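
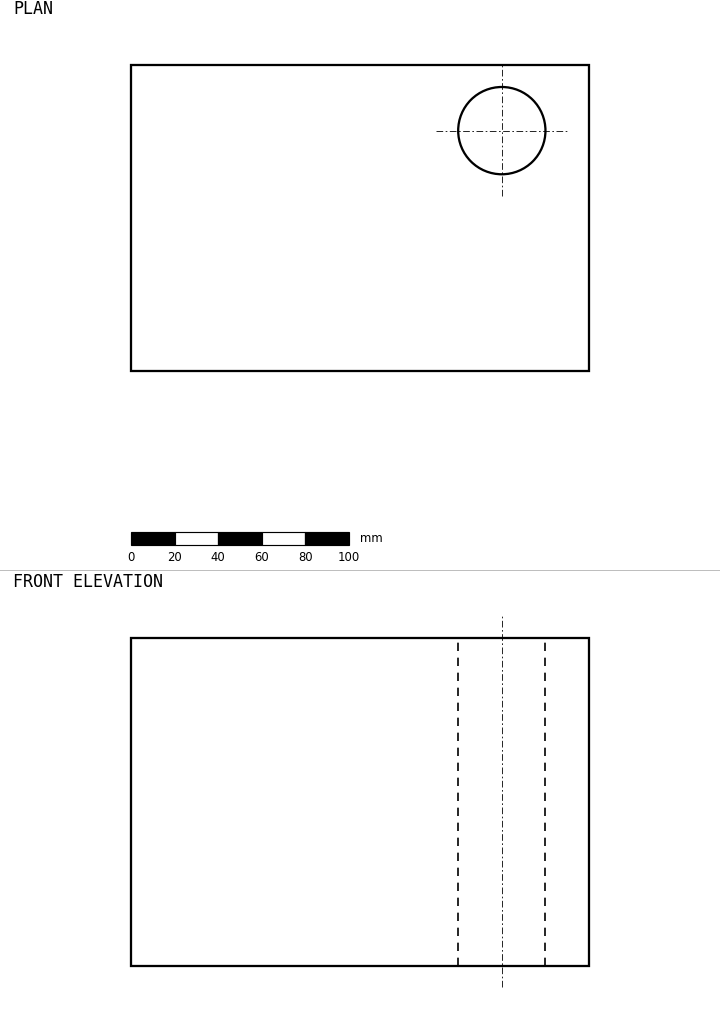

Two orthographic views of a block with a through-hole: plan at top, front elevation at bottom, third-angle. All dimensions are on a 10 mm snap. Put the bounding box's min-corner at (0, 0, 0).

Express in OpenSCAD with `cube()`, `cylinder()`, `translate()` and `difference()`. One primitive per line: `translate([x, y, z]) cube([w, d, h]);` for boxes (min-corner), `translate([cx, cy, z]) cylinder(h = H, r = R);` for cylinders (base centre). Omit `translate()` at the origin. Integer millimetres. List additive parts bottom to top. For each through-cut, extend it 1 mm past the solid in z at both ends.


difference() {
  cube([210, 140, 150]);
  translate([170, 110, -1]) cylinder(h = 152, r = 20);
}


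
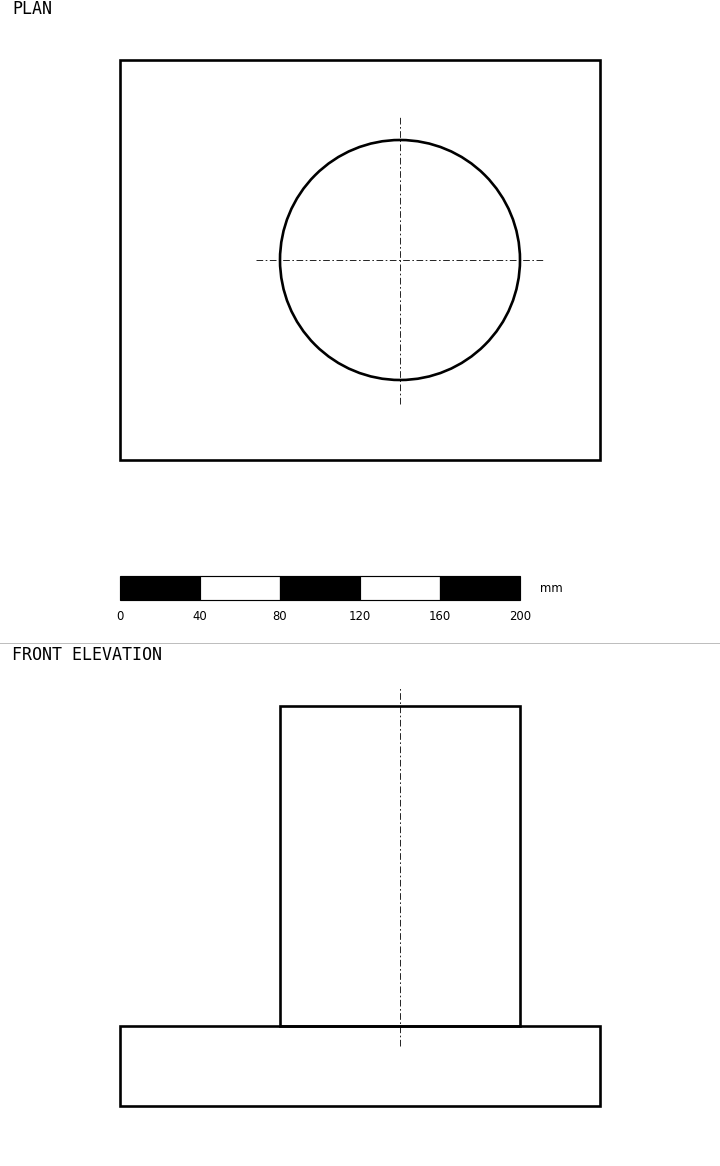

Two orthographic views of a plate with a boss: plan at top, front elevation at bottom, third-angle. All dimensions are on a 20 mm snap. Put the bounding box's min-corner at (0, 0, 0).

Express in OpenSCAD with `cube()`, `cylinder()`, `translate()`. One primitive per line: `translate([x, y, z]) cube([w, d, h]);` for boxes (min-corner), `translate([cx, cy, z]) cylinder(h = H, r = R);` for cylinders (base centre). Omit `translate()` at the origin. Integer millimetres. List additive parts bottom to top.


cube([240, 200, 40]);
translate([140, 100, 40]) cylinder(h = 160, r = 60);


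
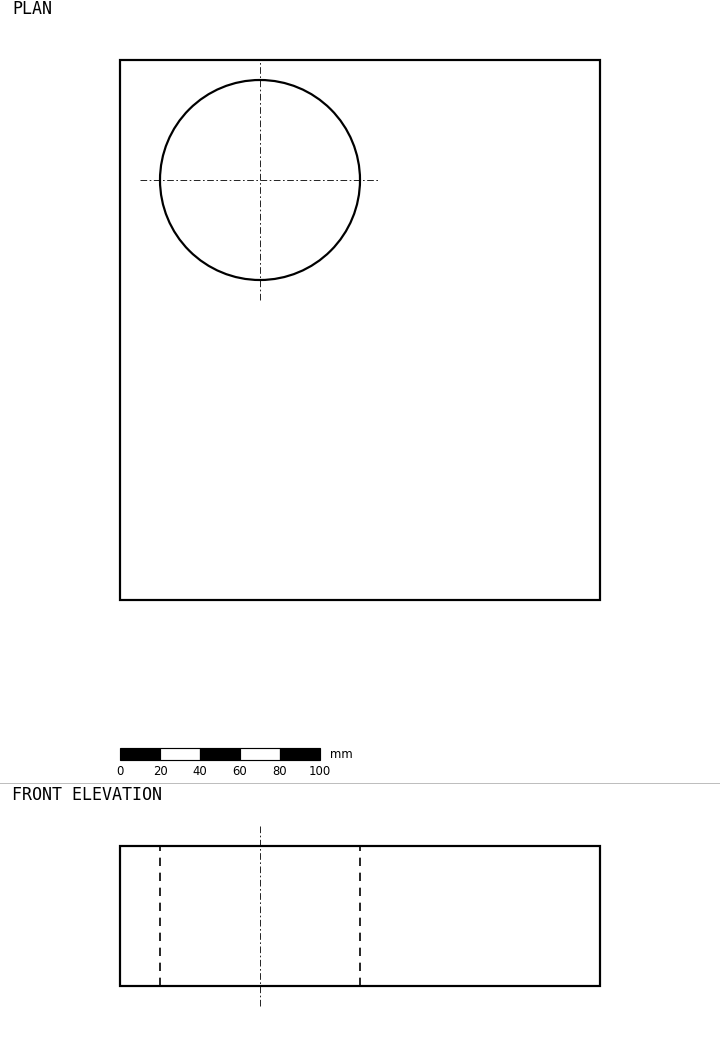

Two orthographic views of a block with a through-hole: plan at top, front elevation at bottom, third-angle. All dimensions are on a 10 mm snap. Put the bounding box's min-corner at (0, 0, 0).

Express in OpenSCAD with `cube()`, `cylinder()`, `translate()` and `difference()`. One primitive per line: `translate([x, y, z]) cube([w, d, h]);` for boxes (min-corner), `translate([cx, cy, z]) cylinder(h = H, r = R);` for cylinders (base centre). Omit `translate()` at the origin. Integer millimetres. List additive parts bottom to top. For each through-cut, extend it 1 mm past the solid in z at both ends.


difference() {
  cube([240, 270, 70]);
  translate([70, 210, -1]) cylinder(h = 72, r = 50);
}


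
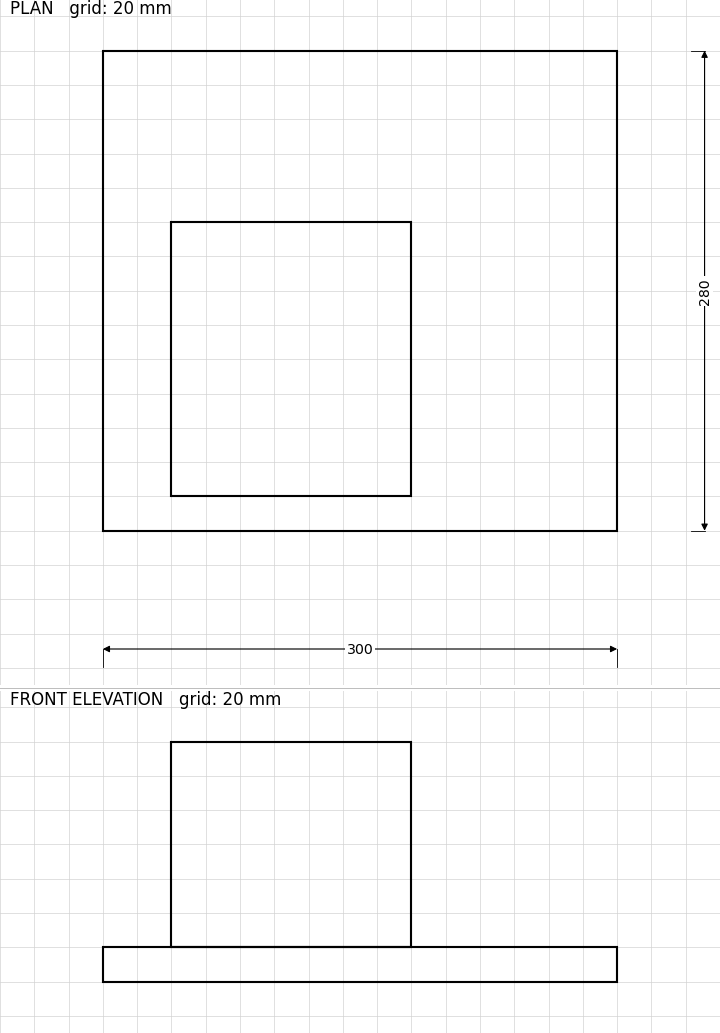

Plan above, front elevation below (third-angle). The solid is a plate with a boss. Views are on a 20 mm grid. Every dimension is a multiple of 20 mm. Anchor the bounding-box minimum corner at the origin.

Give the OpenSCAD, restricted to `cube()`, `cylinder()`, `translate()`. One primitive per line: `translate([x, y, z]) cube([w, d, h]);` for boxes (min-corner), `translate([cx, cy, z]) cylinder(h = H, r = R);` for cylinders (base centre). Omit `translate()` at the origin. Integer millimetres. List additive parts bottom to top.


cube([300, 280, 20]);
translate([40, 20, 20]) cube([140, 160, 120]);


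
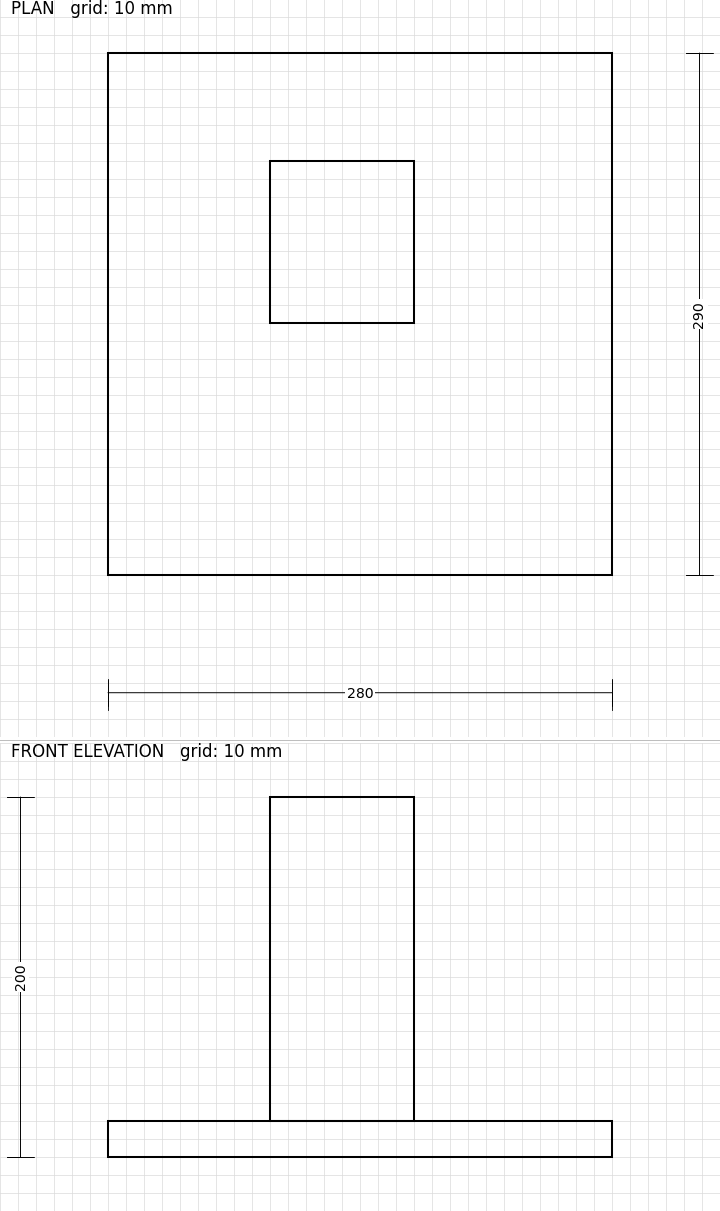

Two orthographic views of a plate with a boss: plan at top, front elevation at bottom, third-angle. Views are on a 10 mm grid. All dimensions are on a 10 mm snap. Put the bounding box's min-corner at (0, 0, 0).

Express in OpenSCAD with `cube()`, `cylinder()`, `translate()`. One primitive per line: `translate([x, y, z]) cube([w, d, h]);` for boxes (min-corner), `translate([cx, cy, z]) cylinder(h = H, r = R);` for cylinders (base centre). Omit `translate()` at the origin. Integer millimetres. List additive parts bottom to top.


cube([280, 290, 20]);
translate([90, 140, 20]) cube([80, 90, 180]);


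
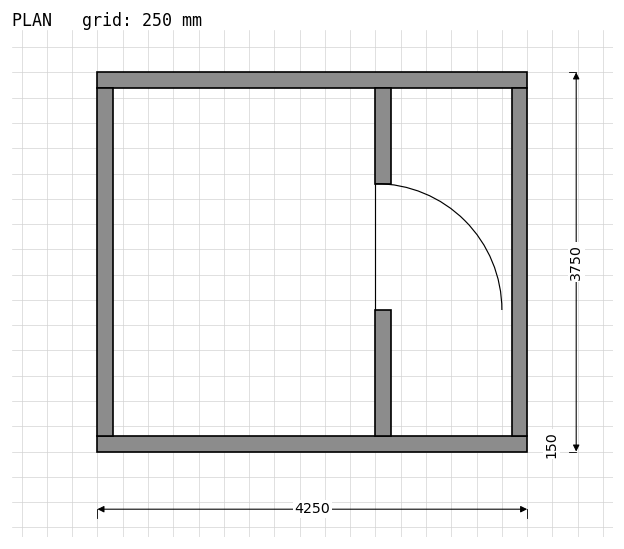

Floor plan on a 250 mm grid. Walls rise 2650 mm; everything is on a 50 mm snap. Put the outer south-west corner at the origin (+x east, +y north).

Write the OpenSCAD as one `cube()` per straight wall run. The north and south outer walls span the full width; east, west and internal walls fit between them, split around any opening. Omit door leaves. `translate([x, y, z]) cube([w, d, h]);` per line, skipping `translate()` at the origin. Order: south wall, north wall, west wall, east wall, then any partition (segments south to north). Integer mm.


cube([4250, 150, 2650]);
translate([0, 3600, 0]) cube([4250, 150, 2650]);
translate([0, 150, 0]) cube([150, 3450, 2650]);
translate([4100, 150, 0]) cube([150, 3450, 2650]);
translate([2750, 150, 0]) cube([150, 1250, 2650]);
translate([2750, 2650, 0]) cube([150, 950, 2650]);


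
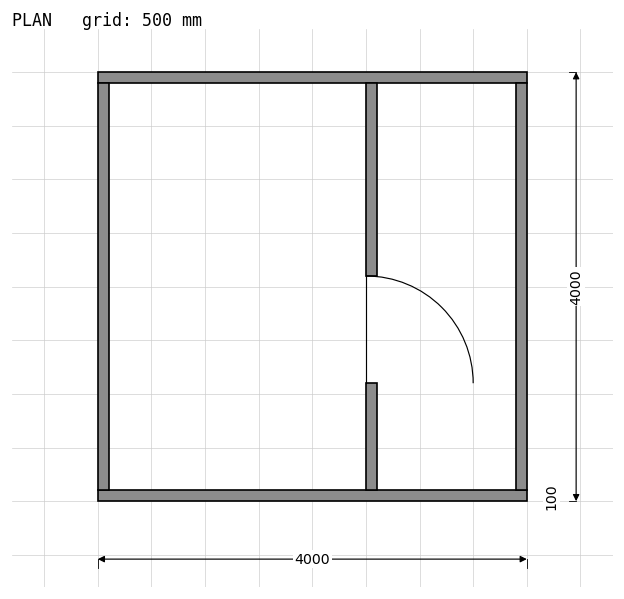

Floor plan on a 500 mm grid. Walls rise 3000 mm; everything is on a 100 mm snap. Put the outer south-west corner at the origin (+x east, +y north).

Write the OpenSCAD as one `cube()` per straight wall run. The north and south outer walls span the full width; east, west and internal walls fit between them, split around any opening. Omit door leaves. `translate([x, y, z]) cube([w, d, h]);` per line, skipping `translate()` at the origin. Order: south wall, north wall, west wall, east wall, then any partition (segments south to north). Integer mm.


cube([4000, 100, 3000]);
translate([0, 3900, 0]) cube([4000, 100, 3000]);
translate([0, 100, 0]) cube([100, 3800, 3000]);
translate([3900, 100, 0]) cube([100, 3800, 3000]);
translate([2500, 100, 0]) cube([100, 1000, 3000]);
translate([2500, 2100, 0]) cube([100, 1800, 3000]);


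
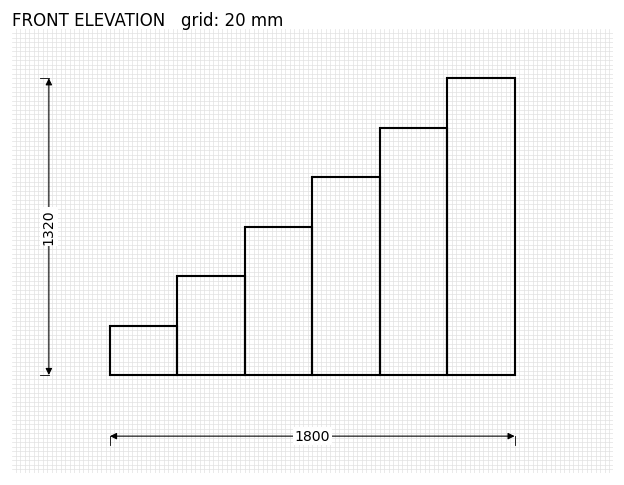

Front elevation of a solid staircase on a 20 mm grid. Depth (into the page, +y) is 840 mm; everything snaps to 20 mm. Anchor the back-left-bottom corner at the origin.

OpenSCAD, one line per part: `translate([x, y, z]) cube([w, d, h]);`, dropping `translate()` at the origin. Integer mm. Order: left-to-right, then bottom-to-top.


cube([300, 840, 220]);
translate([300, 0, 0]) cube([300, 840, 440]);
translate([600, 0, 0]) cube([300, 840, 660]);
translate([900, 0, 0]) cube([300, 840, 880]);
translate([1200, 0, 0]) cube([300, 840, 1100]);
translate([1500, 0, 0]) cube([300, 840, 1320]);


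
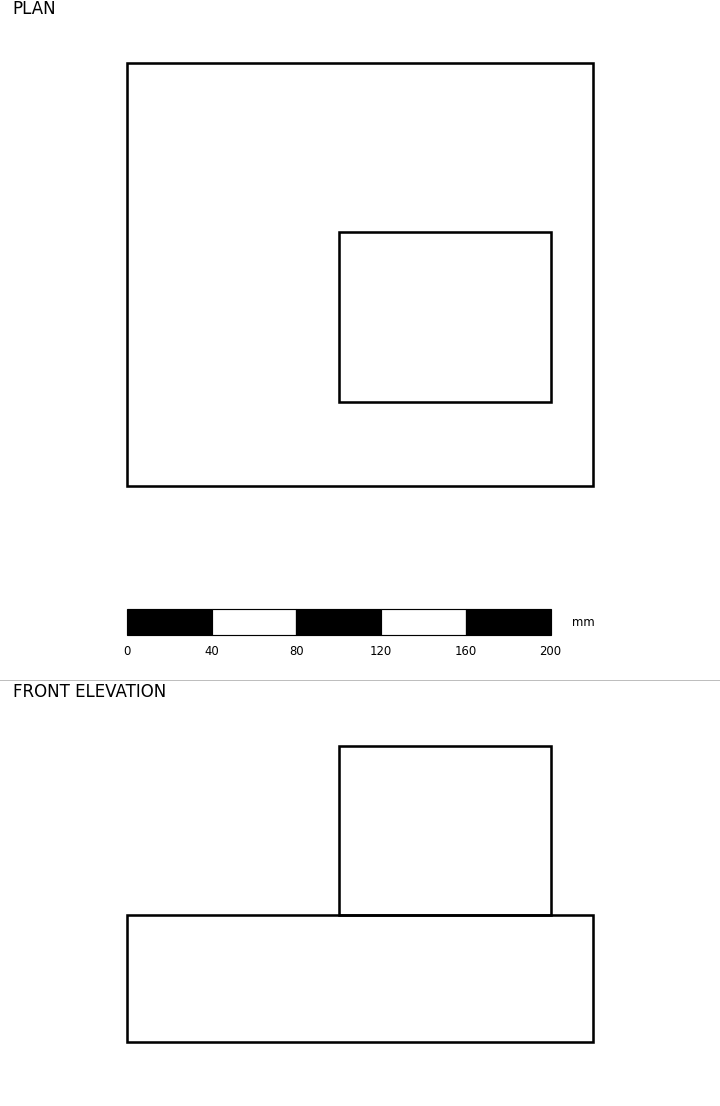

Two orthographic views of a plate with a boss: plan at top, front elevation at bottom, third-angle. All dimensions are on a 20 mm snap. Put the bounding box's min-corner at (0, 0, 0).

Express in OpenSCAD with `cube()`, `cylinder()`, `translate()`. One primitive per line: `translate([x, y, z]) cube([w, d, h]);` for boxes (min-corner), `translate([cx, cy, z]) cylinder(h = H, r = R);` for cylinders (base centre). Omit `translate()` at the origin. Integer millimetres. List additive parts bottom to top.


cube([220, 200, 60]);
translate([100, 40, 60]) cube([100, 80, 80]);


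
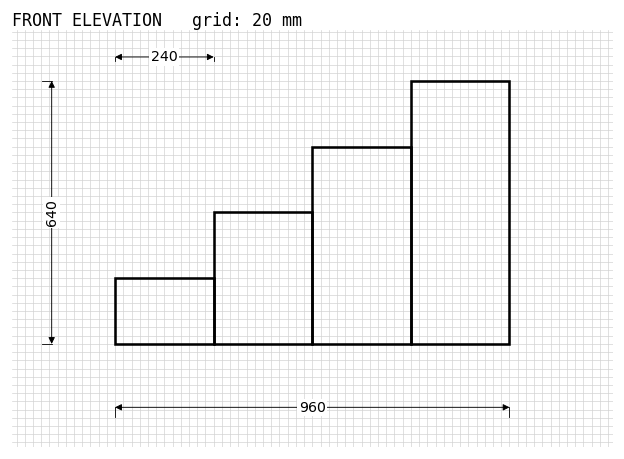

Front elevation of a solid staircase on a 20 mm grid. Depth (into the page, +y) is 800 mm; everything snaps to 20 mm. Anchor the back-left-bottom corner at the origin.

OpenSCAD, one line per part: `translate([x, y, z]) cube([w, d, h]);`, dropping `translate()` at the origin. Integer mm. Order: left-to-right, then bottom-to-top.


cube([240, 800, 160]);
translate([240, 0, 0]) cube([240, 800, 320]);
translate([480, 0, 0]) cube([240, 800, 480]);
translate([720, 0, 0]) cube([240, 800, 640]);


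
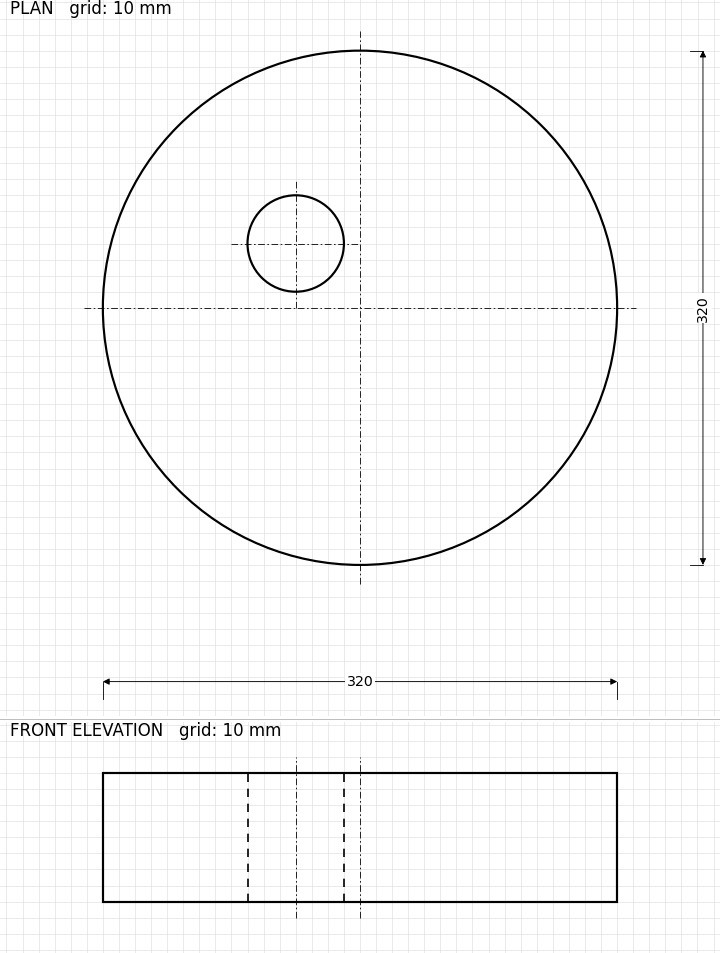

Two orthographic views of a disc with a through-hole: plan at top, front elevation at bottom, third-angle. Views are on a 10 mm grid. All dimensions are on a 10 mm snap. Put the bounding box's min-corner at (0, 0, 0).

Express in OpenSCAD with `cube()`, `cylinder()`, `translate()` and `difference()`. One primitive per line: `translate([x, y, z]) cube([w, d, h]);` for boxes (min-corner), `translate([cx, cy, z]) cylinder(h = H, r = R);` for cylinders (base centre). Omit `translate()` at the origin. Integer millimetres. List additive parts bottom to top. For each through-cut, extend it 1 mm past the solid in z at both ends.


difference() {
  translate([160, 160, 0]) cylinder(h = 80, r = 160);
  translate([120, 200, -1]) cylinder(h = 82, r = 30);
}


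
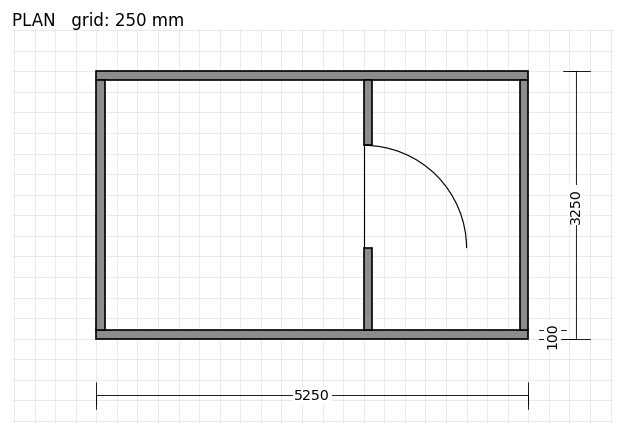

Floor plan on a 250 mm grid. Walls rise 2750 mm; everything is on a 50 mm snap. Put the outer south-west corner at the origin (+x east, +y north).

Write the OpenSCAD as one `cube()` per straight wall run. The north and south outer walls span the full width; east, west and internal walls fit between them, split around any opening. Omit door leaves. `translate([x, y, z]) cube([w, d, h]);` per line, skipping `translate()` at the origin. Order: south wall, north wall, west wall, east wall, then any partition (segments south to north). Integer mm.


cube([5250, 100, 2750]);
translate([0, 3150, 0]) cube([5250, 100, 2750]);
translate([0, 100, 0]) cube([100, 3050, 2750]);
translate([5150, 100, 0]) cube([100, 3050, 2750]);
translate([3250, 100, 0]) cube([100, 1000, 2750]);
translate([3250, 2350, 0]) cube([100, 800, 2750]);


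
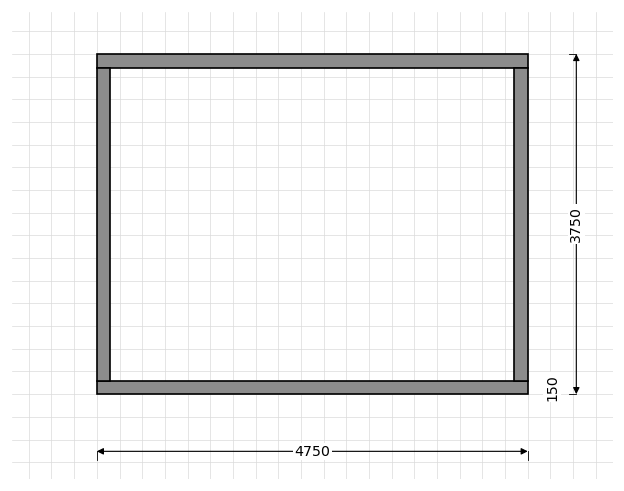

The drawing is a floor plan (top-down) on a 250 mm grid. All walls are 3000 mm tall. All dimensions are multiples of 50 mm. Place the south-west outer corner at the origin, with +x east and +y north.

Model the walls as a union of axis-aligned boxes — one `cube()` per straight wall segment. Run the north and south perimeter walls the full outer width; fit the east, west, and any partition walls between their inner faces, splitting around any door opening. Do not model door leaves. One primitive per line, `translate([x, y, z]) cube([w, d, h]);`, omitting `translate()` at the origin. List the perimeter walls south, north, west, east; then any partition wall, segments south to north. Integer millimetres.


cube([4750, 150, 3000]);
translate([0, 3600, 0]) cube([4750, 150, 3000]);
translate([0, 150, 0]) cube([150, 3450, 3000]);
translate([4600, 150, 0]) cube([150, 3450, 3000]);


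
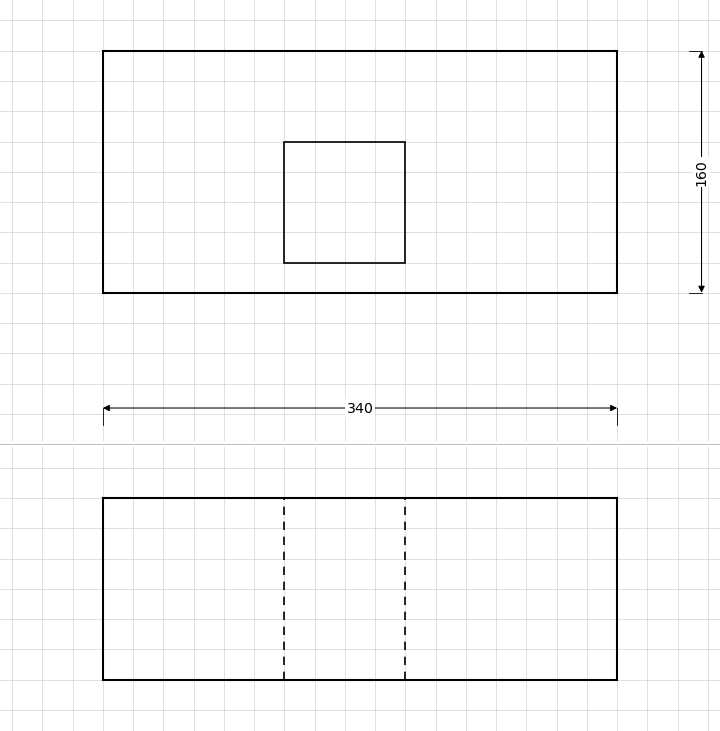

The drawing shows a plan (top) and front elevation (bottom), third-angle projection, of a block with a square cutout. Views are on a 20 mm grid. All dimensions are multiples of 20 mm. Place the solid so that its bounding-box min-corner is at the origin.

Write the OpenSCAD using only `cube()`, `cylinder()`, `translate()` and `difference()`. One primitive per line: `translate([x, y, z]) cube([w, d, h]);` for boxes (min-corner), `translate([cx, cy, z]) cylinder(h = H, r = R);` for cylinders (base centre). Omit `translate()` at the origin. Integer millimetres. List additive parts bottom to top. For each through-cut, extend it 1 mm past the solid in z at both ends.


difference() {
  cube([340, 160, 120]);
  translate([120, 20, -1]) cube([80, 80, 122]);
}


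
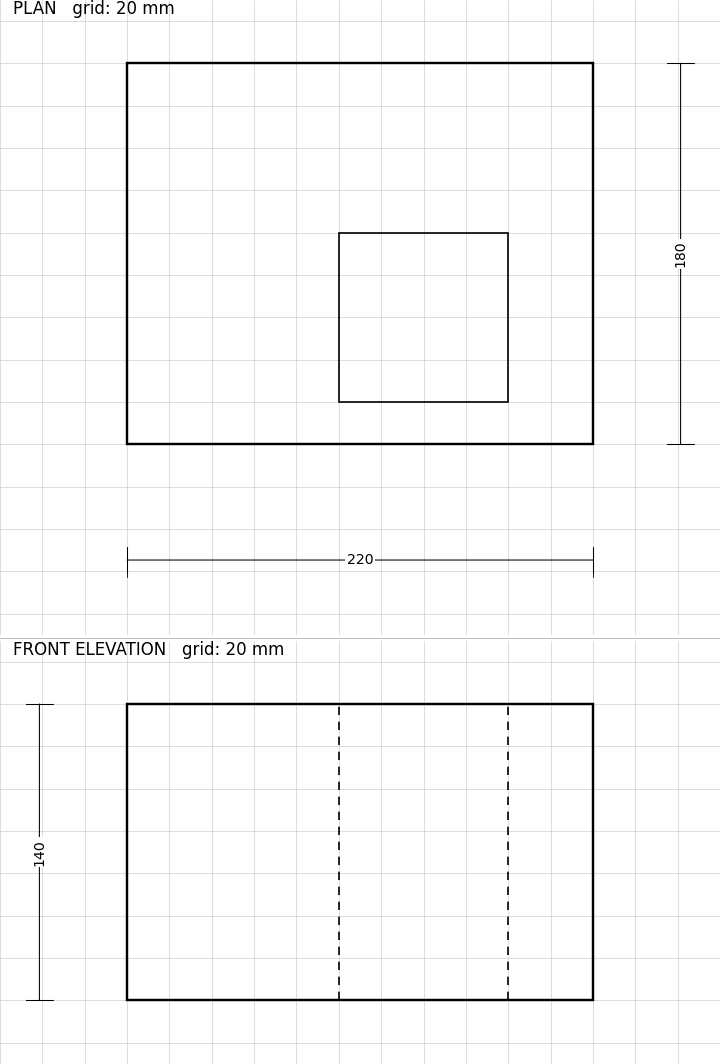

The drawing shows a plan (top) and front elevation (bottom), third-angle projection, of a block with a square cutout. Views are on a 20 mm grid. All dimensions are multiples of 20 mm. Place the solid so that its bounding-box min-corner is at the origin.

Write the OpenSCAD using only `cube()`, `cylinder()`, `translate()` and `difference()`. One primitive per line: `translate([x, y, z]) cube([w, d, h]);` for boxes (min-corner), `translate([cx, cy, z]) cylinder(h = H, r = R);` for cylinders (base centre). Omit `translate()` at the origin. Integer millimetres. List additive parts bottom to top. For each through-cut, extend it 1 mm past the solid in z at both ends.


difference() {
  cube([220, 180, 140]);
  translate([100, 20, -1]) cube([80, 80, 142]);
}


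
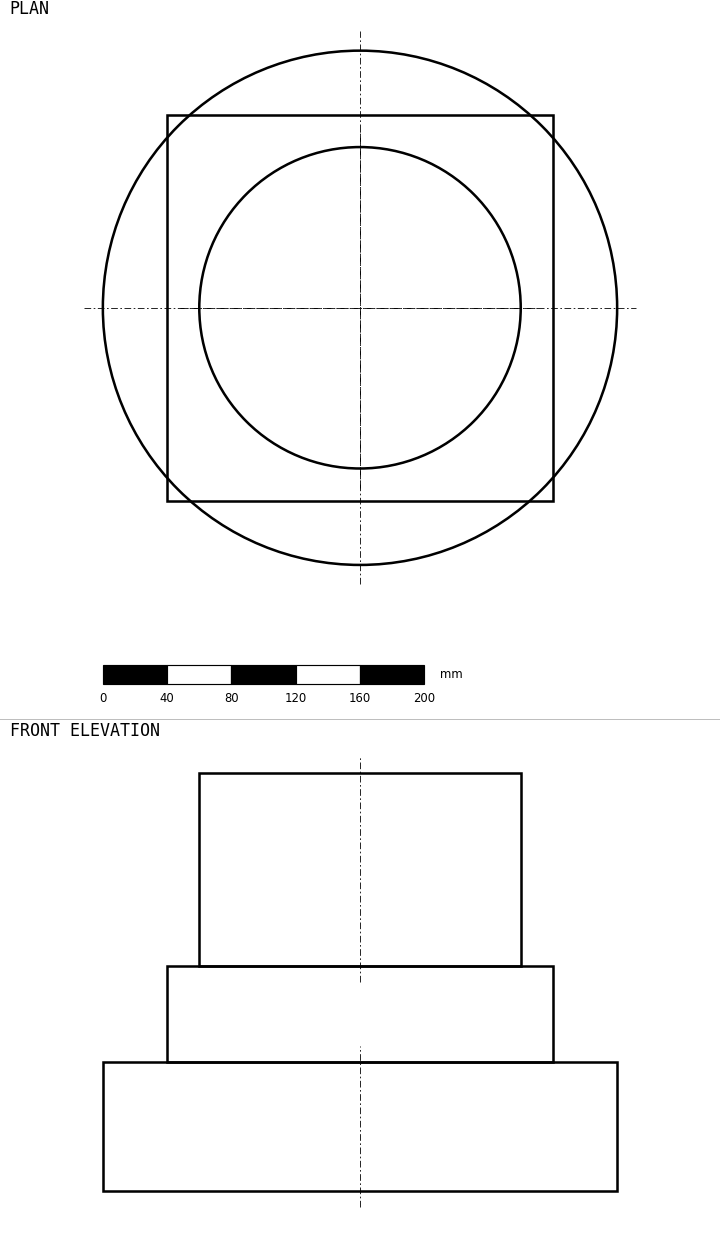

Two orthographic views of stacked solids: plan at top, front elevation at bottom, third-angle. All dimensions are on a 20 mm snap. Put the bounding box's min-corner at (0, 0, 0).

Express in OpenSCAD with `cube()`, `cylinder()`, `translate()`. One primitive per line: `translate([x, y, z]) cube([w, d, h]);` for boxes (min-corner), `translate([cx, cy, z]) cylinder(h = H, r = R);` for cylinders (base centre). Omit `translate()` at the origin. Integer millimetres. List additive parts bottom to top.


translate([160, 160, 0]) cylinder(h = 80, r = 160);
translate([40, 40, 80]) cube([240, 240, 60]);
translate([160, 160, 140]) cylinder(h = 120, r = 100);


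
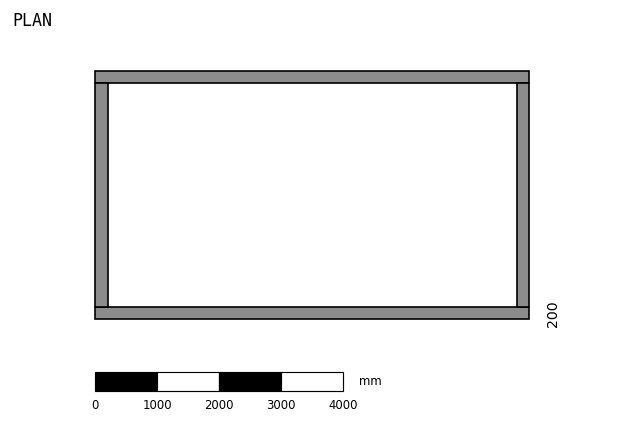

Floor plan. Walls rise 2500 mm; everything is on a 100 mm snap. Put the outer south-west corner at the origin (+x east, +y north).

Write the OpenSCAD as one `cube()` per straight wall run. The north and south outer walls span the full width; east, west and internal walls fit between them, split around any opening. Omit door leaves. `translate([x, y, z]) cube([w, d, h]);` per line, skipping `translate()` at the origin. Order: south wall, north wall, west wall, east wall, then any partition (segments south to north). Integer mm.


cube([7000, 200, 2500]);
translate([0, 3800, 0]) cube([7000, 200, 2500]);
translate([0, 200, 0]) cube([200, 3600, 2500]);
translate([6800, 200, 0]) cube([200, 3600, 2500]);


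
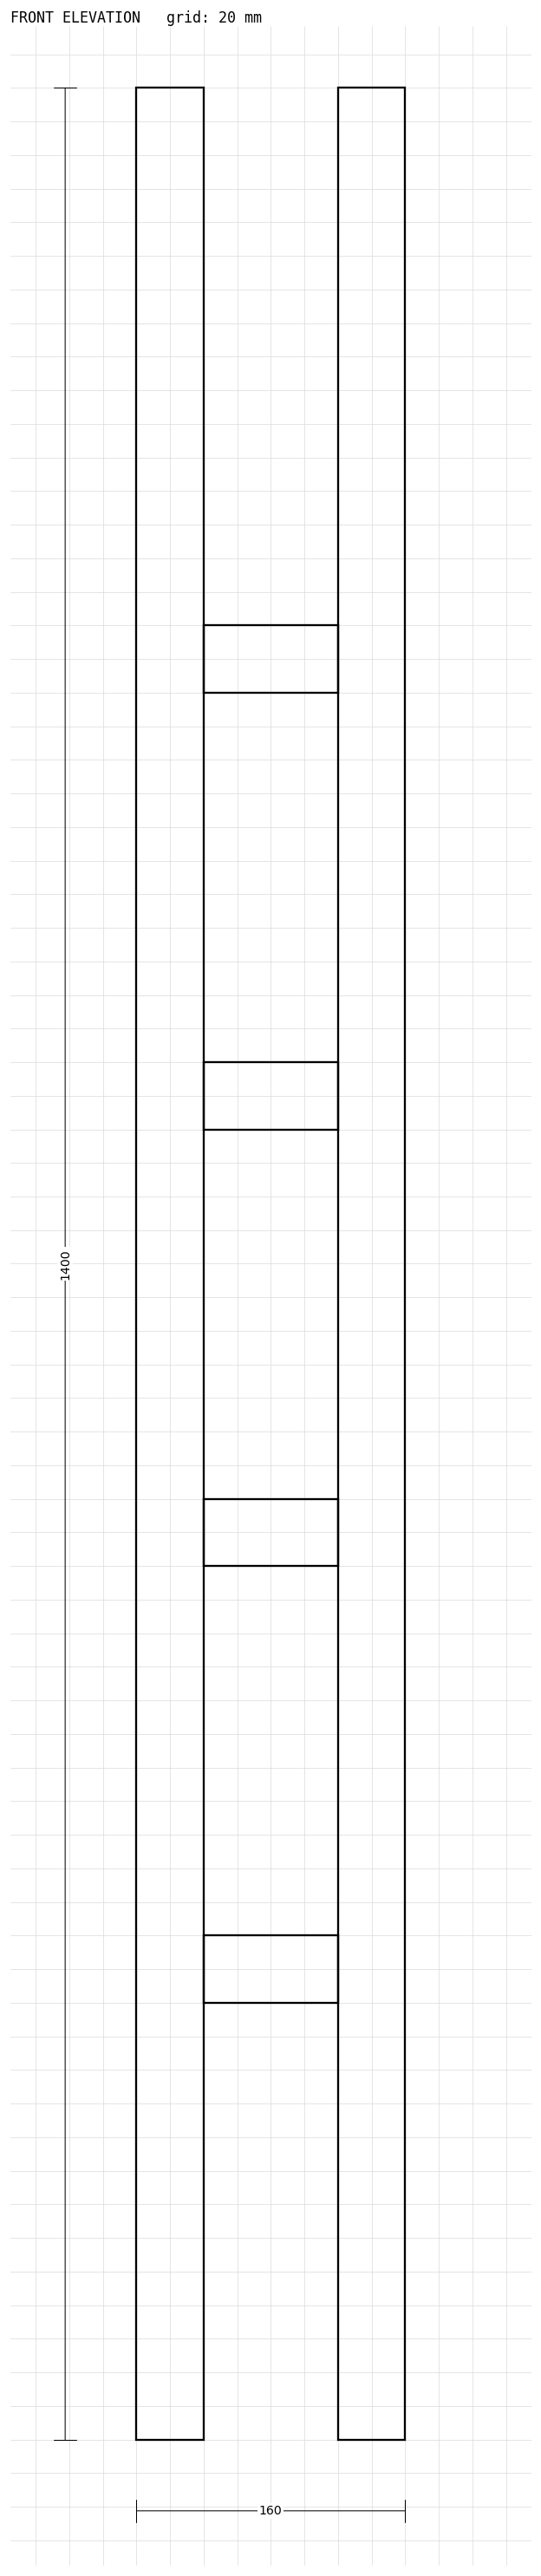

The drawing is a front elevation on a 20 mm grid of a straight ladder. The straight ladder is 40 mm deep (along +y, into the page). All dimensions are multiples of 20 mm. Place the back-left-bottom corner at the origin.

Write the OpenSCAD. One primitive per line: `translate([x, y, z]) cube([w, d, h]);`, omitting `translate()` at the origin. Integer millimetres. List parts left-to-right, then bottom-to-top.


cube([40, 40, 1400]);
translate([40, 0, 260]) cube([80, 40, 40]);
translate([40, 0, 520]) cube([80, 40, 40]);
translate([40, 0, 780]) cube([80, 40, 40]);
translate([40, 0, 1040]) cube([80, 40, 40]);
translate([120, 0, 0]) cube([40, 40, 1400]);


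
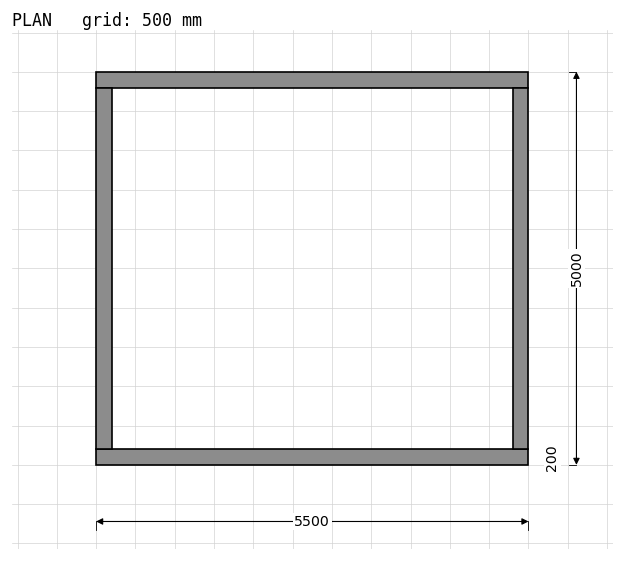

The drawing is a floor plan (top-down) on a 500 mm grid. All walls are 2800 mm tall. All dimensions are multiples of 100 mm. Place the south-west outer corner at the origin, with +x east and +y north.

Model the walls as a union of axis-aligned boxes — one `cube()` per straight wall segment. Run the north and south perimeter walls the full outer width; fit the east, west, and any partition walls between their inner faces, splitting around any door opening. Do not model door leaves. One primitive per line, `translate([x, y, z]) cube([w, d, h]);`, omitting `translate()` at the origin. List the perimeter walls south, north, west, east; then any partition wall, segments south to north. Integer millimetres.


cube([5500, 200, 2800]);
translate([0, 4800, 0]) cube([5500, 200, 2800]);
translate([0, 200, 0]) cube([200, 4600, 2800]);
translate([5300, 200, 0]) cube([200, 4600, 2800]);


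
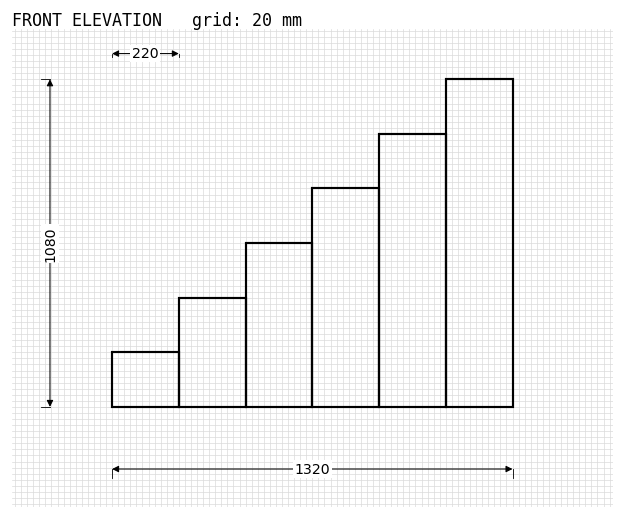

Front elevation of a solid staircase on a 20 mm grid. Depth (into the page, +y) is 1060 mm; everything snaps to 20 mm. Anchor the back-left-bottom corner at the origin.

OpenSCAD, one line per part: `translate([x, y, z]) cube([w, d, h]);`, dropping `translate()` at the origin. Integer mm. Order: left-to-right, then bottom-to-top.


cube([220, 1060, 180]);
translate([220, 0, 0]) cube([220, 1060, 360]);
translate([440, 0, 0]) cube([220, 1060, 540]);
translate([660, 0, 0]) cube([220, 1060, 720]);
translate([880, 0, 0]) cube([220, 1060, 900]);
translate([1100, 0, 0]) cube([220, 1060, 1080]);


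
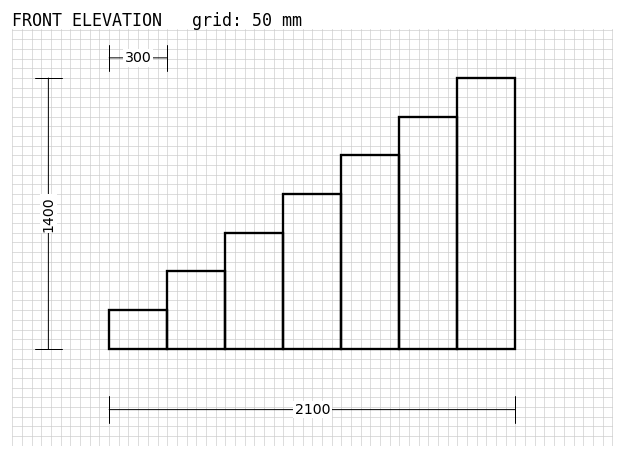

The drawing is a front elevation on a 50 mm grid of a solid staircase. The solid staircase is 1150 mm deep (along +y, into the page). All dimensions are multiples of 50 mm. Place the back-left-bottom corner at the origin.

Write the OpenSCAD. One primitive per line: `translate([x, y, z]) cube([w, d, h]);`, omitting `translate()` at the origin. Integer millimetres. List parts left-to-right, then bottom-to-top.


cube([300, 1150, 200]);
translate([300, 0, 0]) cube([300, 1150, 400]);
translate([600, 0, 0]) cube([300, 1150, 600]);
translate([900, 0, 0]) cube([300, 1150, 800]);
translate([1200, 0, 0]) cube([300, 1150, 1000]);
translate([1500, 0, 0]) cube([300, 1150, 1200]);
translate([1800, 0, 0]) cube([300, 1150, 1400]);


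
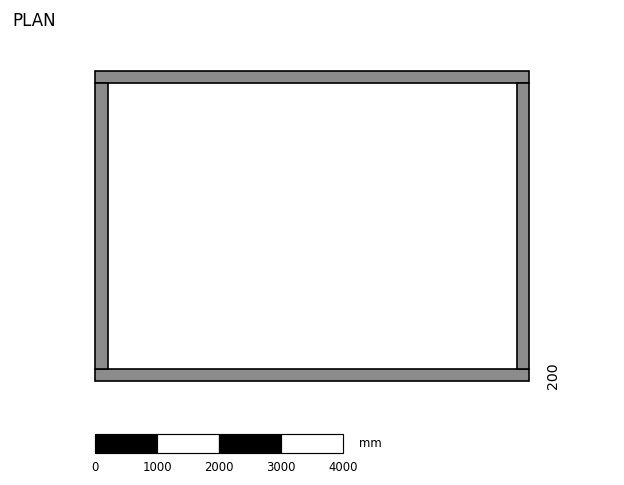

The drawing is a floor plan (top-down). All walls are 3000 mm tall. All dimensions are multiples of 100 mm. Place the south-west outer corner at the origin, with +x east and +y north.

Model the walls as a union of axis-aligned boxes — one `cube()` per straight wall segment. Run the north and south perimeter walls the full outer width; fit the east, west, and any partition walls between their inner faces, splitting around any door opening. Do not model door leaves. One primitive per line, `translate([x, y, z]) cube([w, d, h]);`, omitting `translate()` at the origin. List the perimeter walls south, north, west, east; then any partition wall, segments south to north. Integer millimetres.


cube([7000, 200, 3000]);
translate([0, 4800, 0]) cube([7000, 200, 3000]);
translate([0, 200, 0]) cube([200, 4600, 3000]);
translate([6800, 200, 0]) cube([200, 4600, 3000]);


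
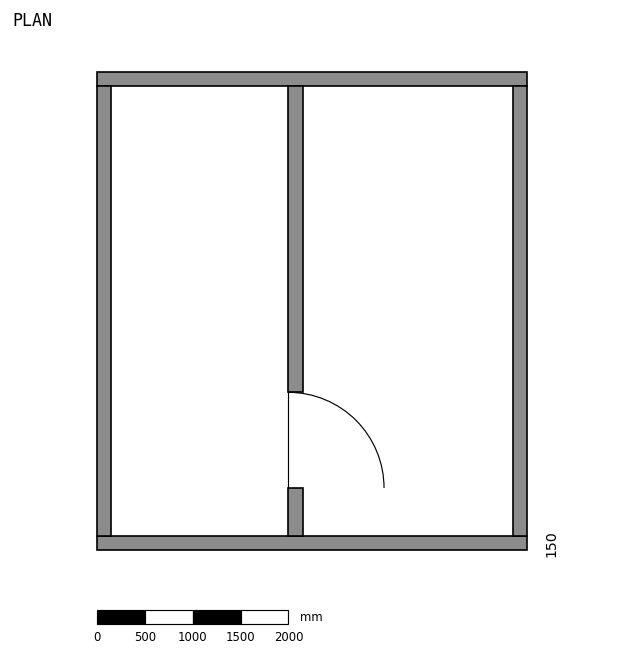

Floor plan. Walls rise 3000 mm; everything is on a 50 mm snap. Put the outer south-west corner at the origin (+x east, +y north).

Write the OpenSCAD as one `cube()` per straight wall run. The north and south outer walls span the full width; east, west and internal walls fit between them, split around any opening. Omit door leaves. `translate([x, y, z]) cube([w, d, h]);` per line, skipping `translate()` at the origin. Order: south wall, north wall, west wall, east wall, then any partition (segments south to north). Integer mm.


cube([4500, 150, 3000]);
translate([0, 4850, 0]) cube([4500, 150, 3000]);
translate([0, 150, 0]) cube([150, 4700, 3000]);
translate([4350, 150, 0]) cube([150, 4700, 3000]);
translate([2000, 150, 0]) cube([150, 500, 3000]);
translate([2000, 1650, 0]) cube([150, 3200, 3000]);


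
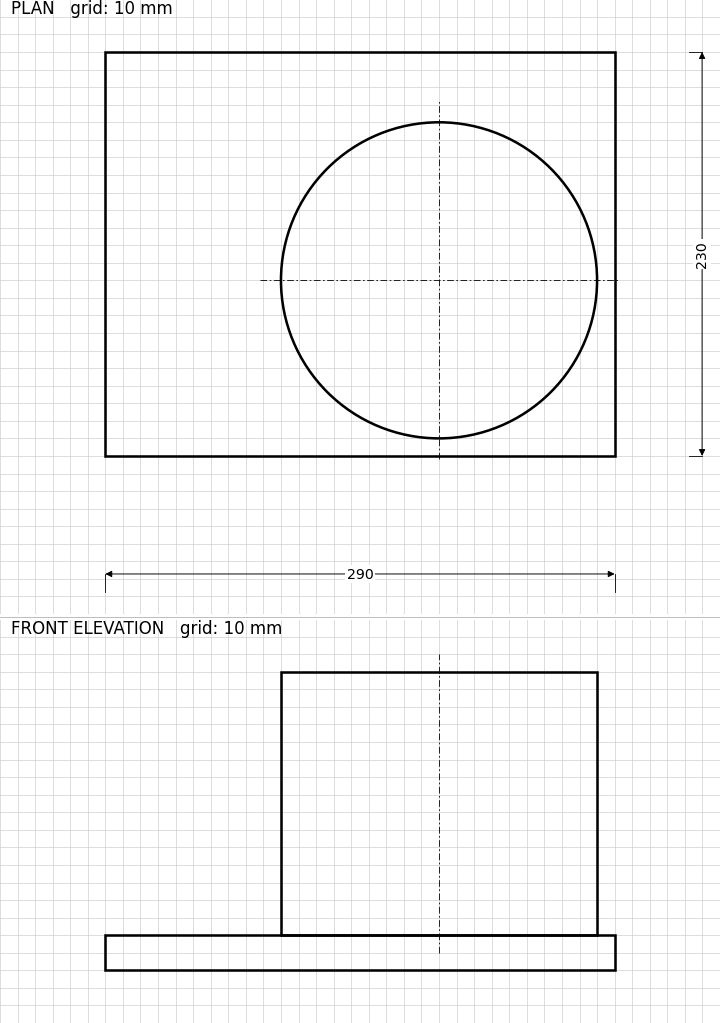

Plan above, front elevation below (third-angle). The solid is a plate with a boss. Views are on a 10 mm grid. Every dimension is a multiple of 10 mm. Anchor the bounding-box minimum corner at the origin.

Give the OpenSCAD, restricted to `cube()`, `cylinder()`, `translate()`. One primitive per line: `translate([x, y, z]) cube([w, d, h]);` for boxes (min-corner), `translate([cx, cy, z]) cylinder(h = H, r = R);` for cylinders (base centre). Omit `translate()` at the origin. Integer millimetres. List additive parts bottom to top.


cube([290, 230, 20]);
translate([190, 100, 20]) cylinder(h = 150, r = 90);


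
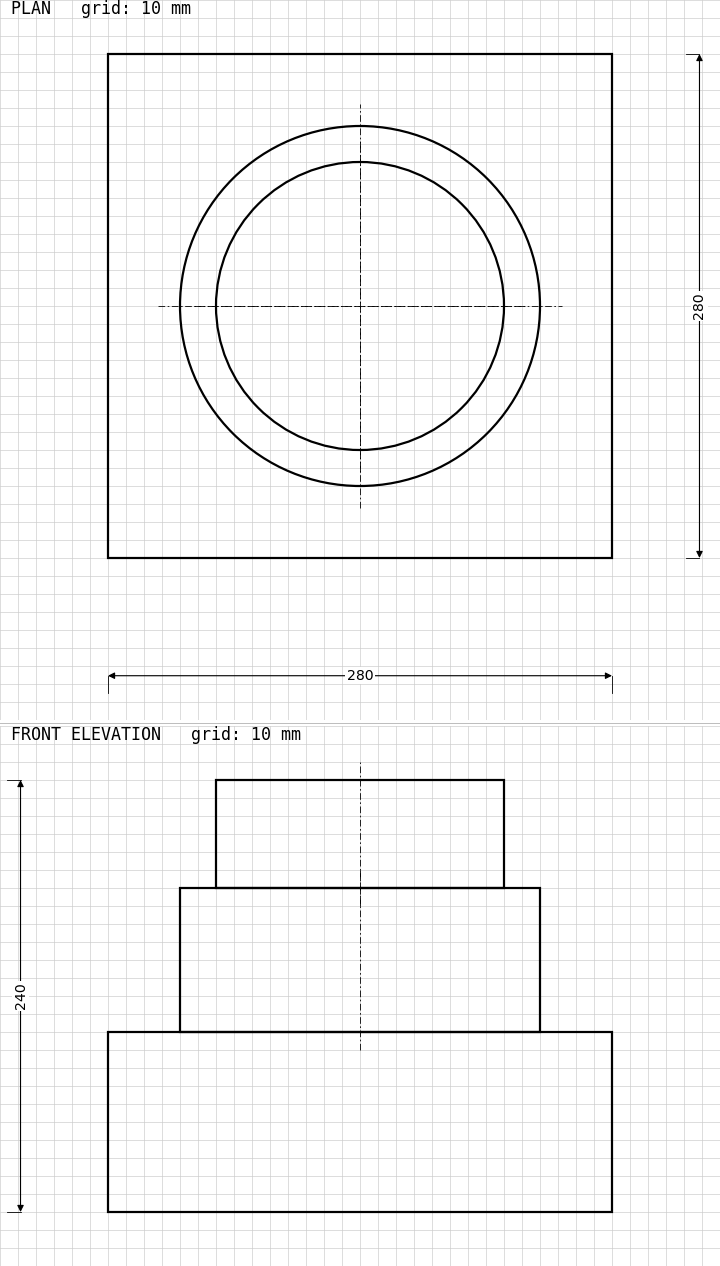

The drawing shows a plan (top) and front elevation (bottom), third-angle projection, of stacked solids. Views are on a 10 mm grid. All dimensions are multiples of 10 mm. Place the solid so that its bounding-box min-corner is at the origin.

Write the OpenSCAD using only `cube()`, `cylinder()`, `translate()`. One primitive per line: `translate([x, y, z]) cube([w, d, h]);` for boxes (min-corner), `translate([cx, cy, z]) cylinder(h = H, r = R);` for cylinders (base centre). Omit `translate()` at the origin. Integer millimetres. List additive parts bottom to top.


cube([280, 280, 100]);
translate([140, 140, 100]) cylinder(h = 80, r = 100);
translate([140, 140, 180]) cylinder(h = 60, r = 80);


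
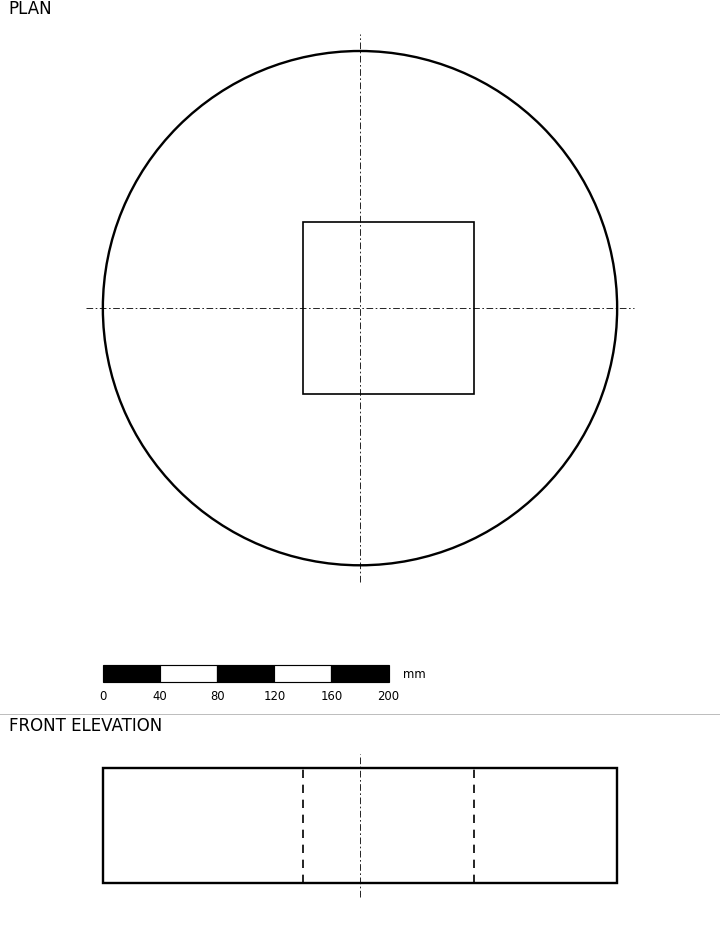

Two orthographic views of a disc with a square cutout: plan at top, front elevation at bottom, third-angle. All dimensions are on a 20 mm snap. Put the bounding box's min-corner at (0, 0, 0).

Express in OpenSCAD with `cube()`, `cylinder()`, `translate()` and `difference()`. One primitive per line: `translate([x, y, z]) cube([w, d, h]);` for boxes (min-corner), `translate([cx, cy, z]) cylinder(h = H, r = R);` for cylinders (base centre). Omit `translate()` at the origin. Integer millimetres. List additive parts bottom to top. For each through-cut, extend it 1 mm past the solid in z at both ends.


difference() {
  translate([180, 180, 0]) cylinder(h = 80, r = 180);
  translate([140, 120, -1]) cube([120, 120, 82]);
}


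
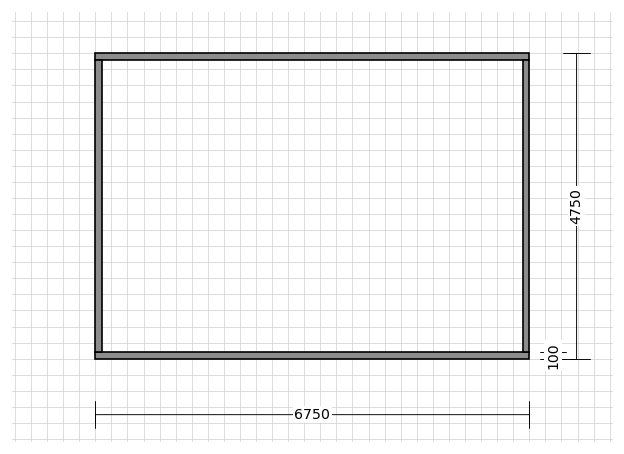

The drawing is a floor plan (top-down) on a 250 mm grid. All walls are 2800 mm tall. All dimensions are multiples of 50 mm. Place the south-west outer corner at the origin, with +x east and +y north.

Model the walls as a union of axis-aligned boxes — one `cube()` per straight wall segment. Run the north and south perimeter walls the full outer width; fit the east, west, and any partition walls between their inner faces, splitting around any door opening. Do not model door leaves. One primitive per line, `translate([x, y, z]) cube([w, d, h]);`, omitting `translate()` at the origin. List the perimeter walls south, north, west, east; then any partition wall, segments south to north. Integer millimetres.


cube([6750, 100, 2800]);
translate([0, 4650, 0]) cube([6750, 100, 2800]);
translate([0, 100, 0]) cube([100, 4550, 2800]);
translate([6650, 100, 0]) cube([100, 4550, 2800]);


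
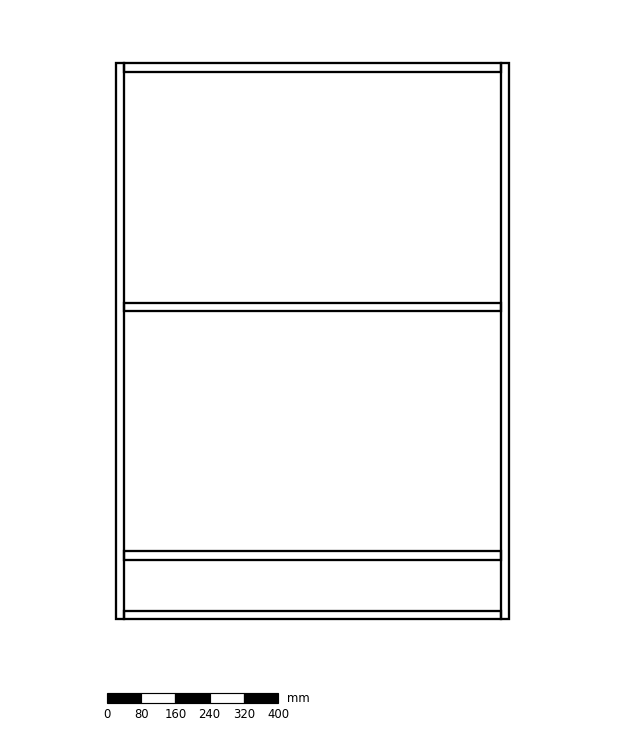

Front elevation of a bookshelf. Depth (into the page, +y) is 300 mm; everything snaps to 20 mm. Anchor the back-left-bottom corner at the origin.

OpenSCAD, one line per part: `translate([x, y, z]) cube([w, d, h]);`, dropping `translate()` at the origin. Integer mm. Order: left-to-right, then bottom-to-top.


cube([20, 300, 1300]);
translate([20, 0, 0]) cube([880, 300, 20]);
translate([20, 0, 140]) cube([880, 300, 20]);
translate([20, 0, 720]) cube([880, 300, 20]);
translate([20, 0, 1280]) cube([880, 300, 20]);
translate([900, 0, 0]) cube([20, 300, 1300]);


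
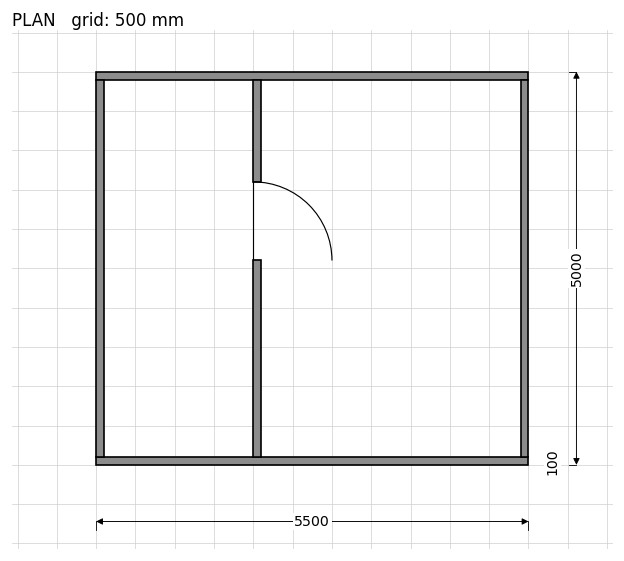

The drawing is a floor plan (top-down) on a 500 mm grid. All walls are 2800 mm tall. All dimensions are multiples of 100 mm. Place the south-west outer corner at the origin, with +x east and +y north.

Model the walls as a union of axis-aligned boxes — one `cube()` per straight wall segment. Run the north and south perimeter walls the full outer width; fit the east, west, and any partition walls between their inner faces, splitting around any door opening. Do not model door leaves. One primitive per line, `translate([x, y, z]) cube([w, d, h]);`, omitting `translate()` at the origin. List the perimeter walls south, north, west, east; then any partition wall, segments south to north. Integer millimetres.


cube([5500, 100, 2800]);
translate([0, 4900, 0]) cube([5500, 100, 2800]);
translate([0, 100, 0]) cube([100, 4800, 2800]);
translate([5400, 100, 0]) cube([100, 4800, 2800]);
translate([2000, 100, 0]) cube([100, 2500, 2800]);
translate([2000, 3600, 0]) cube([100, 1300, 2800]);


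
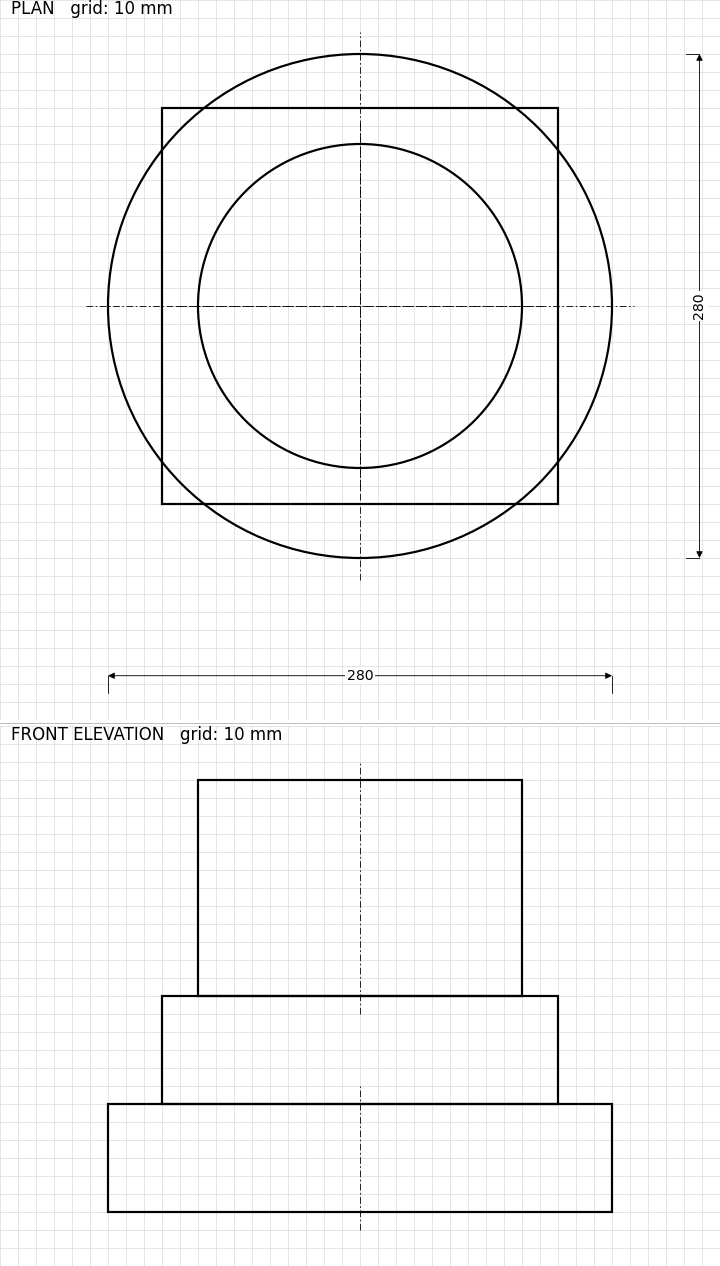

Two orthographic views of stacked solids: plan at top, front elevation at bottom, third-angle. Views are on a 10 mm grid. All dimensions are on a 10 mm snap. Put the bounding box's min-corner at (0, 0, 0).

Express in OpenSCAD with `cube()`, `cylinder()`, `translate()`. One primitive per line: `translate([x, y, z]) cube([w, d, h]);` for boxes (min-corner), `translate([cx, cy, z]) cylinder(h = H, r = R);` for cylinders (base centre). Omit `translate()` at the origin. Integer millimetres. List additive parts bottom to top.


translate([140, 140, 0]) cylinder(h = 60, r = 140);
translate([30, 30, 60]) cube([220, 220, 60]);
translate([140, 140, 120]) cylinder(h = 120, r = 90);


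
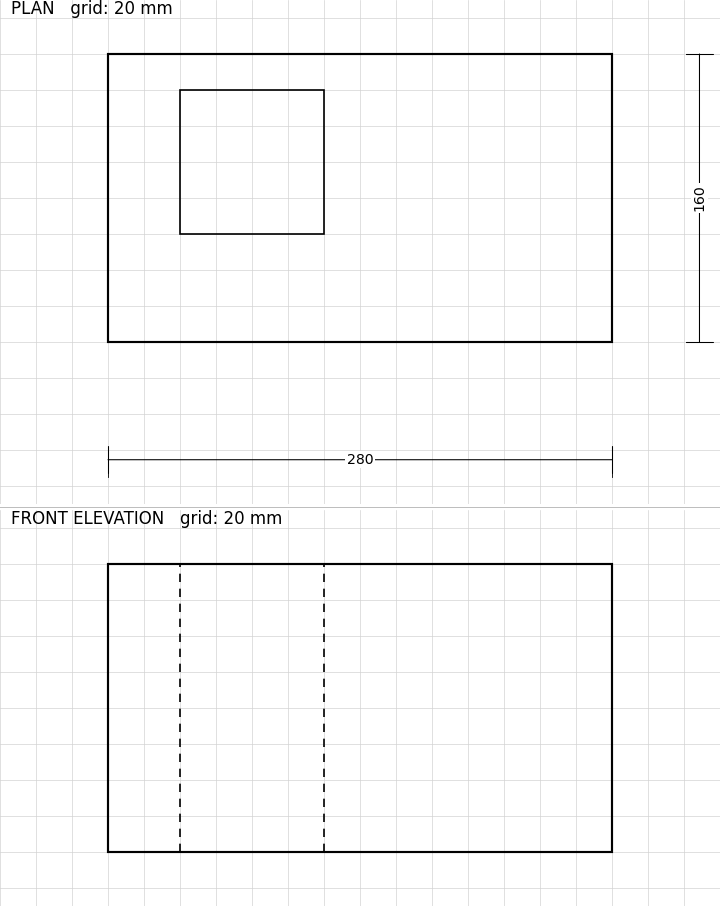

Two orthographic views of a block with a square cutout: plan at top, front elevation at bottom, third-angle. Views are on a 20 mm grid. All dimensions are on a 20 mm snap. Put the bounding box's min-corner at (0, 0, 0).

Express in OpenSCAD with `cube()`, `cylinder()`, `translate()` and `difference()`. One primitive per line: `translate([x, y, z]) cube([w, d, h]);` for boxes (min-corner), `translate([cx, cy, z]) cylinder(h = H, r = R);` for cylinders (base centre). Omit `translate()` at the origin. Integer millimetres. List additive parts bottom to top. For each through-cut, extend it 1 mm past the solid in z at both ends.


difference() {
  cube([280, 160, 160]);
  translate([40, 60, -1]) cube([80, 80, 162]);
}


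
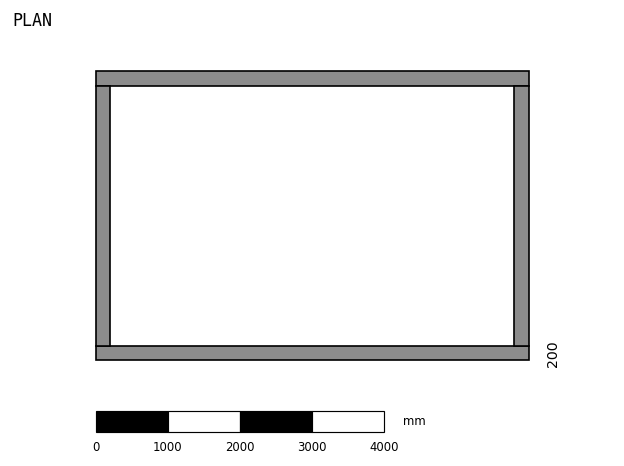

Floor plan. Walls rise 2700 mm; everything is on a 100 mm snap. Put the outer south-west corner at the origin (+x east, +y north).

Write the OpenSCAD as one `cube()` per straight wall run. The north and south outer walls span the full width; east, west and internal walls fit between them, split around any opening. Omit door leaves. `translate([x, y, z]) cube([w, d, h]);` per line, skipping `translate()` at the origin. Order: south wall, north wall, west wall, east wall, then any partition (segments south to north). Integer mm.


cube([6000, 200, 2700]);
translate([0, 3800, 0]) cube([6000, 200, 2700]);
translate([0, 200, 0]) cube([200, 3600, 2700]);
translate([5800, 200, 0]) cube([200, 3600, 2700]);


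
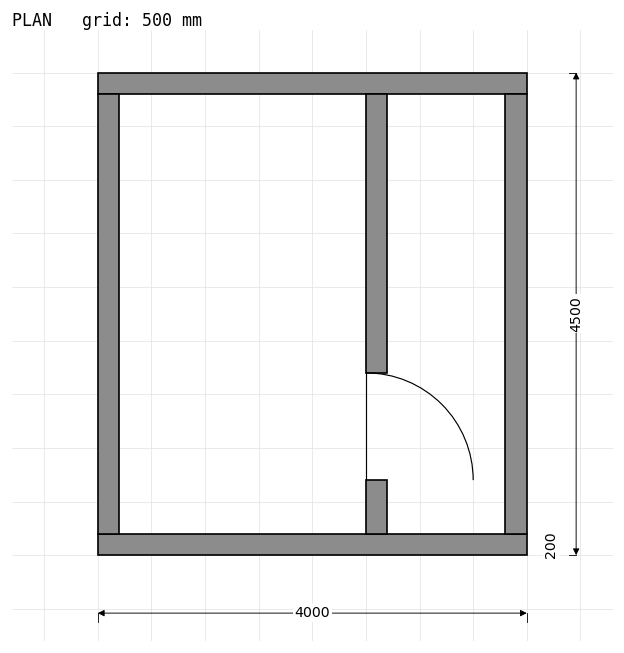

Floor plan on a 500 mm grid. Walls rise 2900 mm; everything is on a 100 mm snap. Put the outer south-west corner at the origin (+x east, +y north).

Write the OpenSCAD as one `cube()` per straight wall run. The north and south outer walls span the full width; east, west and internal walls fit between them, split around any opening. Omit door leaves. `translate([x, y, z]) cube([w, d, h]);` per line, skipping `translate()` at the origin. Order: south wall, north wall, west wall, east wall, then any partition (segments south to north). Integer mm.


cube([4000, 200, 2900]);
translate([0, 4300, 0]) cube([4000, 200, 2900]);
translate([0, 200, 0]) cube([200, 4100, 2900]);
translate([3800, 200, 0]) cube([200, 4100, 2900]);
translate([2500, 200, 0]) cube([200, 500, 2900]);
translate([2500, 1700, 0]) cube([200, 2600, 2900]);


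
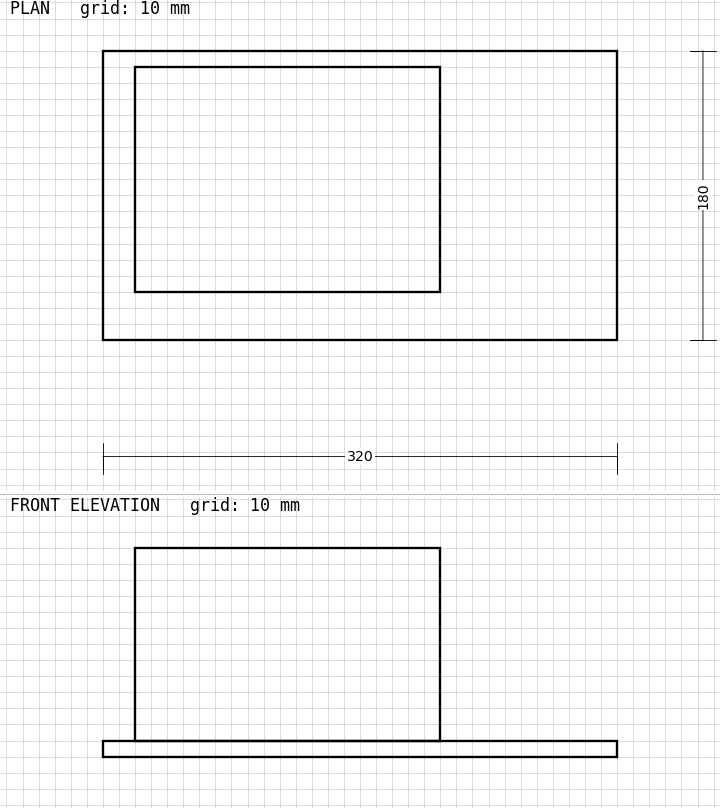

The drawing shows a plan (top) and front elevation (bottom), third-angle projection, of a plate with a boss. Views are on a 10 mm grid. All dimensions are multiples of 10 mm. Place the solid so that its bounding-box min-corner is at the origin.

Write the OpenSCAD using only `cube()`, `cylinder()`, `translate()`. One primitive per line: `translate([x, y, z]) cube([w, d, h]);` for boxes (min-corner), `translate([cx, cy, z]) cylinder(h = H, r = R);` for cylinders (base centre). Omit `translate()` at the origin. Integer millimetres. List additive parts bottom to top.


cube([320, 180, 10]);
translate([20, 30, 10]) cube([190, 140, 120]);


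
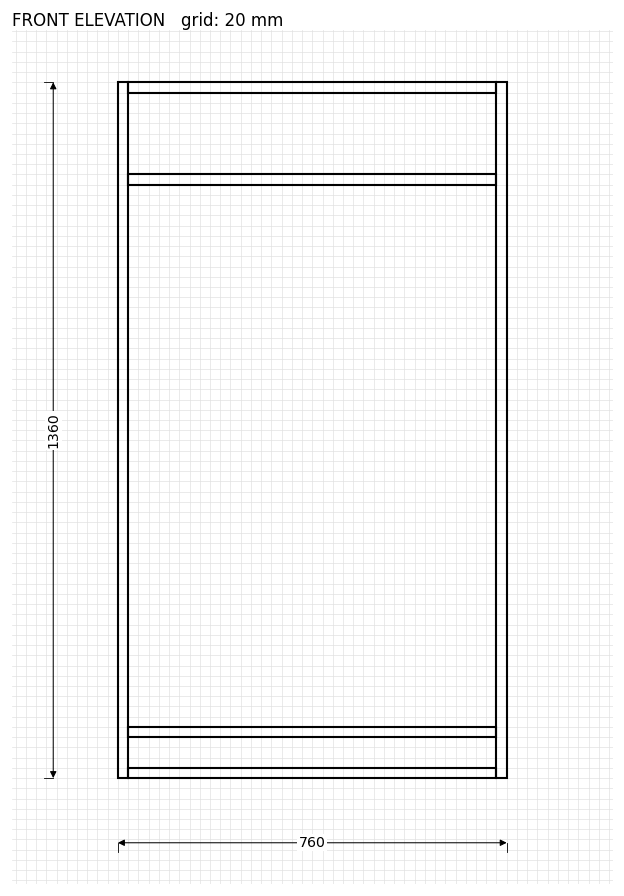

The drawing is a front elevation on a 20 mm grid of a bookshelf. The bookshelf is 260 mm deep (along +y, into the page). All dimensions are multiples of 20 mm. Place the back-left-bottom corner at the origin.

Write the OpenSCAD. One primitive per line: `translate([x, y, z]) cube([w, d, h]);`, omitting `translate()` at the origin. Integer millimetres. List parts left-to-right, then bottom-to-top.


cube([20, 260, 1360]);
translate([20, 0, 0]) cube([720, 260, 20]);
translate([20, 0, 80]) cube([720, 260, 20]);
translate([20, 0, 1160]) cube([720, 260, 20]);
translate([20, 0, 1340]) cube([720, 260, 20]);
translate([740, 0, 0]) cube([20, 260, 1360]);


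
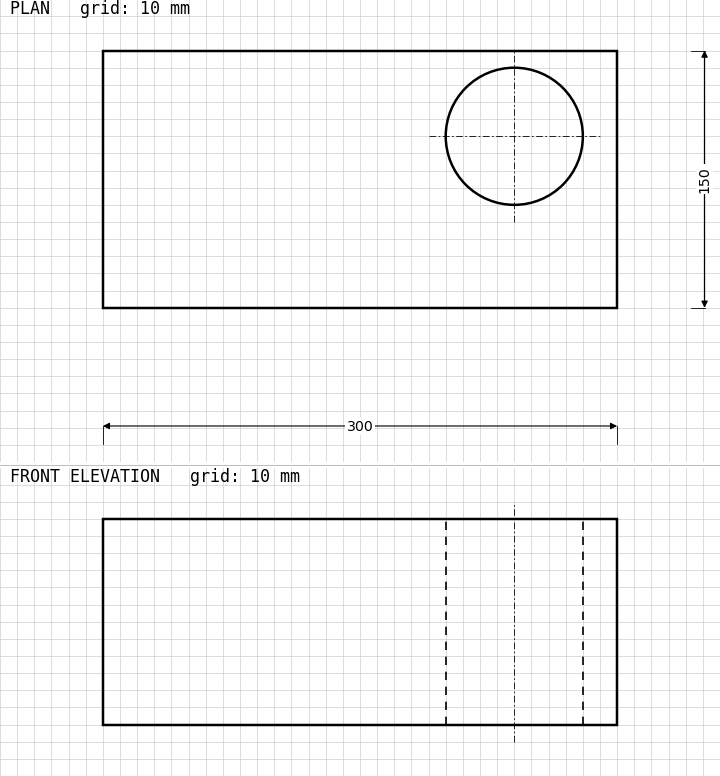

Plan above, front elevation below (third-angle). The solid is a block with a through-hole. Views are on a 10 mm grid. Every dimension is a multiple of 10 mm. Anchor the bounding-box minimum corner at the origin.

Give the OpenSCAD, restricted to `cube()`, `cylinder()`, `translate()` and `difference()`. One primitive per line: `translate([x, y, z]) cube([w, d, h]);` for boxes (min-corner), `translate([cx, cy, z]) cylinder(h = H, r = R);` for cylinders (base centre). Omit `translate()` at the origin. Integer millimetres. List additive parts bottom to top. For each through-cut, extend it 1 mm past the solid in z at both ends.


difference() {
  cube([300, 150, 120]);
  translate([240, 100, -1]) cylinder(h = 122, r = 40);
}


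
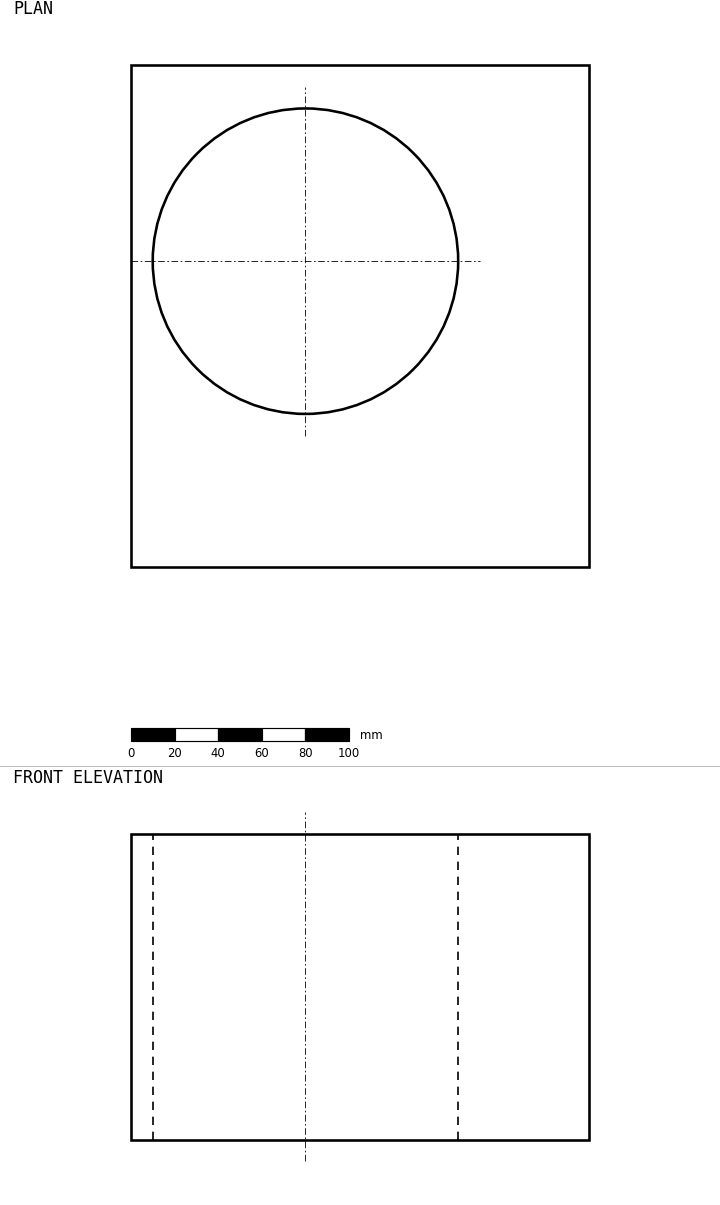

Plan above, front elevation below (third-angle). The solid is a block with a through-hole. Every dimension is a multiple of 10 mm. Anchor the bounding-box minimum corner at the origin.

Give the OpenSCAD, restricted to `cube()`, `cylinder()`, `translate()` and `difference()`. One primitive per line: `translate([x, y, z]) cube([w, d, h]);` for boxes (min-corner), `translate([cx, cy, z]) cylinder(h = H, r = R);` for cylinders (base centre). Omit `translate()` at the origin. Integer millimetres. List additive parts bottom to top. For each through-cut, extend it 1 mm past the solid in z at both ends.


difference() {
  cube([210, 230, 140]);
  translate([80, 140, -1]) cylinder(h = 142, r = 70);
}


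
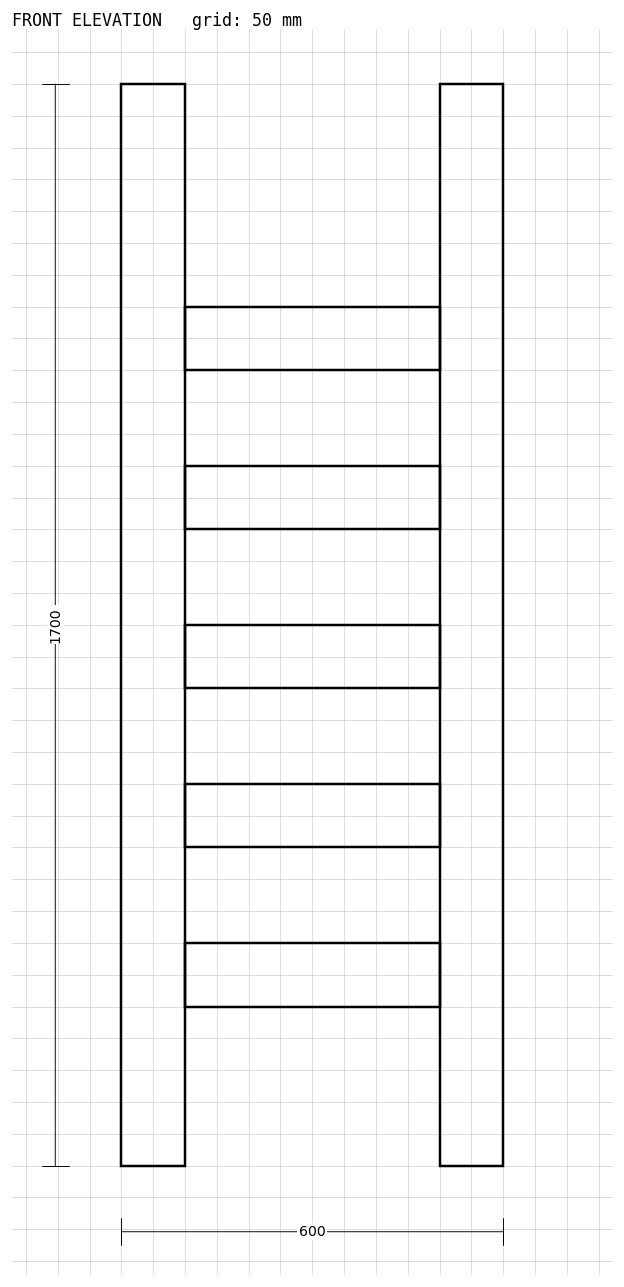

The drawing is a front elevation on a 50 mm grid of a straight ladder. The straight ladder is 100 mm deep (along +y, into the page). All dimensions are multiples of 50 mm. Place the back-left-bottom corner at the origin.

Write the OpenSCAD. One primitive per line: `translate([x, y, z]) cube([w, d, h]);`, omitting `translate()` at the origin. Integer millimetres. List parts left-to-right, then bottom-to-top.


cube([100, 100, 1700]);
translate([100, 0, 250]) cube([400, 100, 100]);
translate([100, 0, 500]) cube([400, 100, 100]);
translate([100, 0, 750]) cube([400, 100, 100]);
translate([100, 0, 1000]) cube([400, 100, 100]);
translate([100, 0, 1250]) cube([400, 100, 100]);
translate([500, 0, 0]) cube([100, 100, 1700]);
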